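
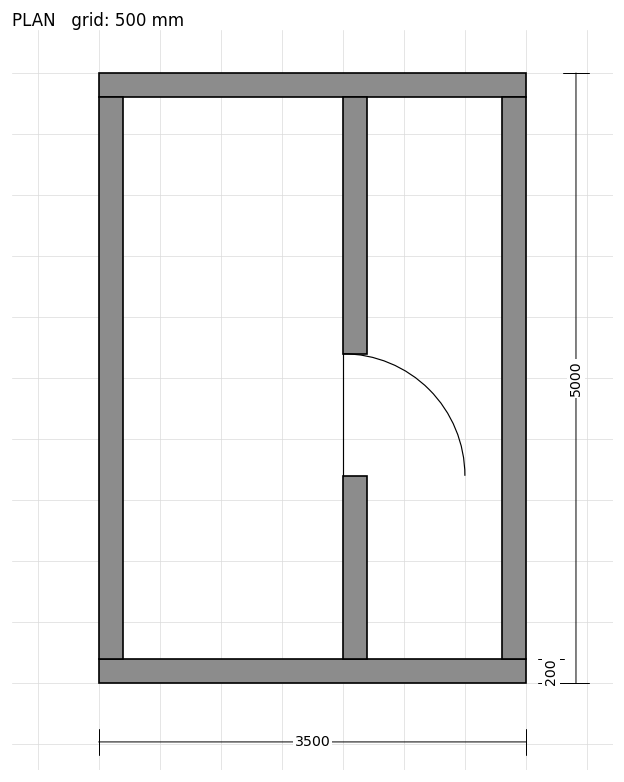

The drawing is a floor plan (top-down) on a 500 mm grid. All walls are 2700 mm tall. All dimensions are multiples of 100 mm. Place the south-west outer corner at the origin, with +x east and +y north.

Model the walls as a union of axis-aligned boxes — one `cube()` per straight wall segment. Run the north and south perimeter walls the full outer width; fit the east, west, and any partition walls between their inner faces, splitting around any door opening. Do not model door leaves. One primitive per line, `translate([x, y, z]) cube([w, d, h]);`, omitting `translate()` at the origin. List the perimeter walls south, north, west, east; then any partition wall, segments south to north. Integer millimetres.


cube([3500, 200, 2700]);
translate([0, 4800, 0]) cube([3500, 200, 2700]);
translate([0, 200, 0]) cube([200, 4600, 2700]);
translate([3300, 200, 0]) cube([200, 4600, 2700]);
translate([2000, 200, 0]) cube([200, 1500, 2700]);
translate([2000, 2700, 0]) cube([200, 2100, 2700]);


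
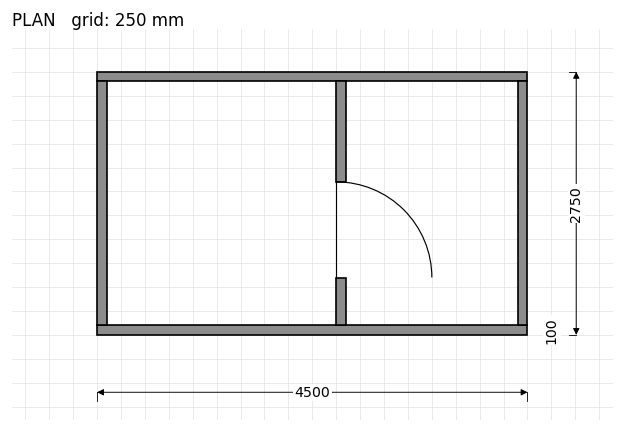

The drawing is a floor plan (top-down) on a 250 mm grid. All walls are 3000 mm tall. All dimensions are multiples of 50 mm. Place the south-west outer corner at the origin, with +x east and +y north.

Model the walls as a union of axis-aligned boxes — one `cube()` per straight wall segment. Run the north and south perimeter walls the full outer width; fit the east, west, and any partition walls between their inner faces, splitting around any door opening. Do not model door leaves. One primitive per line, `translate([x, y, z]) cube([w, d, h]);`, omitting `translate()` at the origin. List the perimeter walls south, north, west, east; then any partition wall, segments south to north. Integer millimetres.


cube([4500, 100, 3000]);
translate([0, 2650, 0]) cube([4500, 100, 3000]);
translate([0, 100, 0]) cube([100, 2550, 3000]);
translate([4400, 100, 0]) cube([100, 2550, 3000]);
translate([2500, 100, 0]) cube([100, 500, 3000]);
translate([2500, 1600, 0]) cube([100, 1050, 3000]);


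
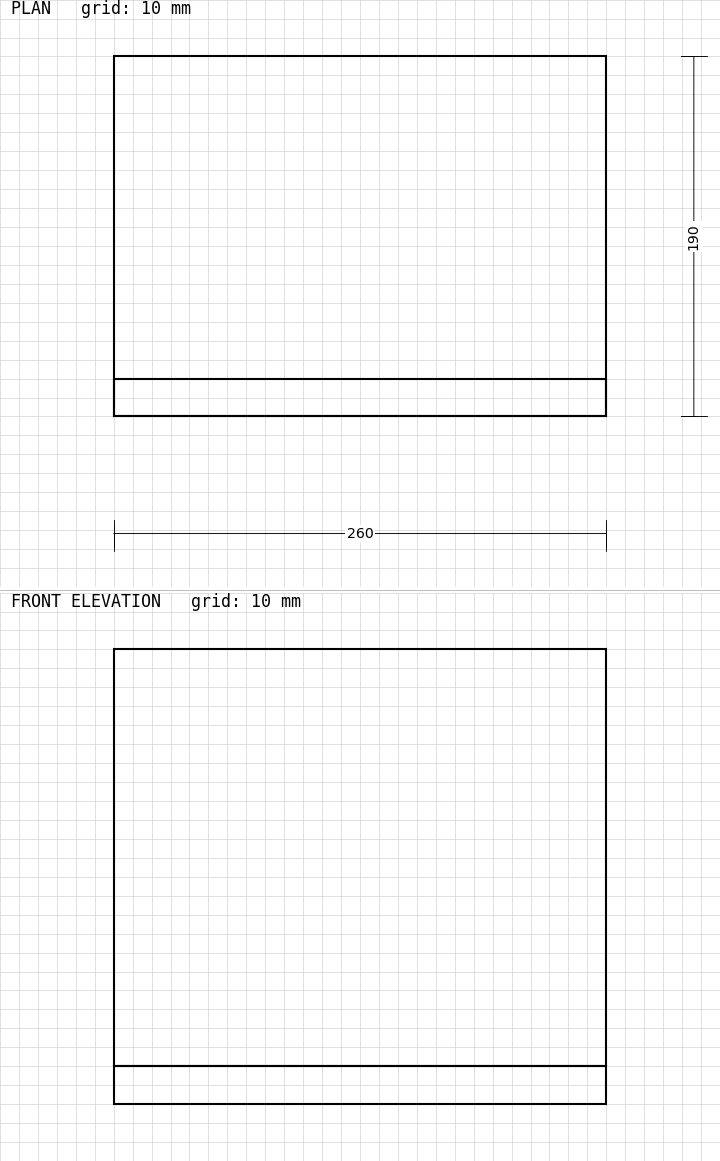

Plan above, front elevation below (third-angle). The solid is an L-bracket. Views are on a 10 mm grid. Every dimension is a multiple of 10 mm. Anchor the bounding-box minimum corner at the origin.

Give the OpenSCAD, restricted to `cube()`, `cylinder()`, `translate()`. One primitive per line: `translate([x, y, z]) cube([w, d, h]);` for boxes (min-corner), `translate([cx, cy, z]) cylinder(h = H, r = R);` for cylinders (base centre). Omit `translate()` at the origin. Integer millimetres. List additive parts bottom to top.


cube([260, 190, 20]);
translate([0, 0, 20]) cube([260, 20, 220]);


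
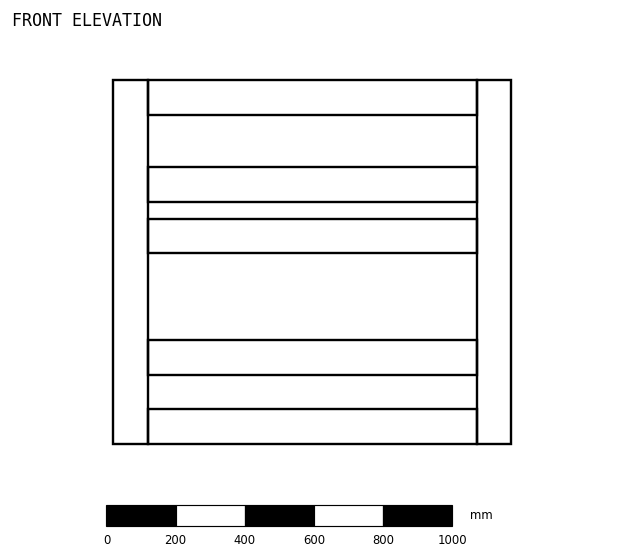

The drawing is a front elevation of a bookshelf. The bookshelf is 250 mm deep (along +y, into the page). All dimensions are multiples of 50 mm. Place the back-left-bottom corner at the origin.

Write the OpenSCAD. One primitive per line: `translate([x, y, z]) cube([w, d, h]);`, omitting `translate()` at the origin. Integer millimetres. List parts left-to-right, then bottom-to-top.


cube([100, 250, 1050]);
translate([100, 0, 0]) cube([950, 250, 100]);
translate([100, 0, 200]) cube([950, 250, 100]);
translate([100, 0, 550]) cube([950, 250, 100]);
translate([100, 0, 700]) cube([950, 250, 100]);
translate([100, 0, 950]) cube([950, 250, 100]);
translate([1050, 0, 0]) cube([100, 250, 1050]);


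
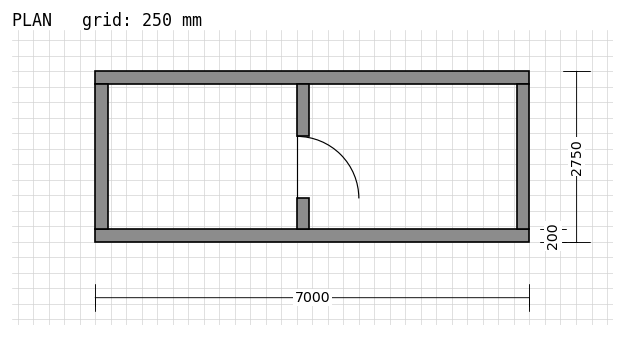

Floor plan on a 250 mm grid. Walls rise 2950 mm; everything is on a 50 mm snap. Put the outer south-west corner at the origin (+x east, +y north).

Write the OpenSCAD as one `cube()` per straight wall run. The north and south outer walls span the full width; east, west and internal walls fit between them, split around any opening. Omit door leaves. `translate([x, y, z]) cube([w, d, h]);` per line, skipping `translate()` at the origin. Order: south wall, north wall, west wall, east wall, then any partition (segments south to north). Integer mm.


cube([7000, 200, 2950]);
translate([0, 2550, 0]) cube([7000, 200, 2950]);
translate([0, 200, 0]) cube([200, 2350, 2950]);
translate([6800, 200, 0]) cube([200, 2350, 2950]);
translate([3250, 200, 0]) cube([200, 500, 2950]);
translate([3250, 1700, 0]) cube([200, 850, 2950]);


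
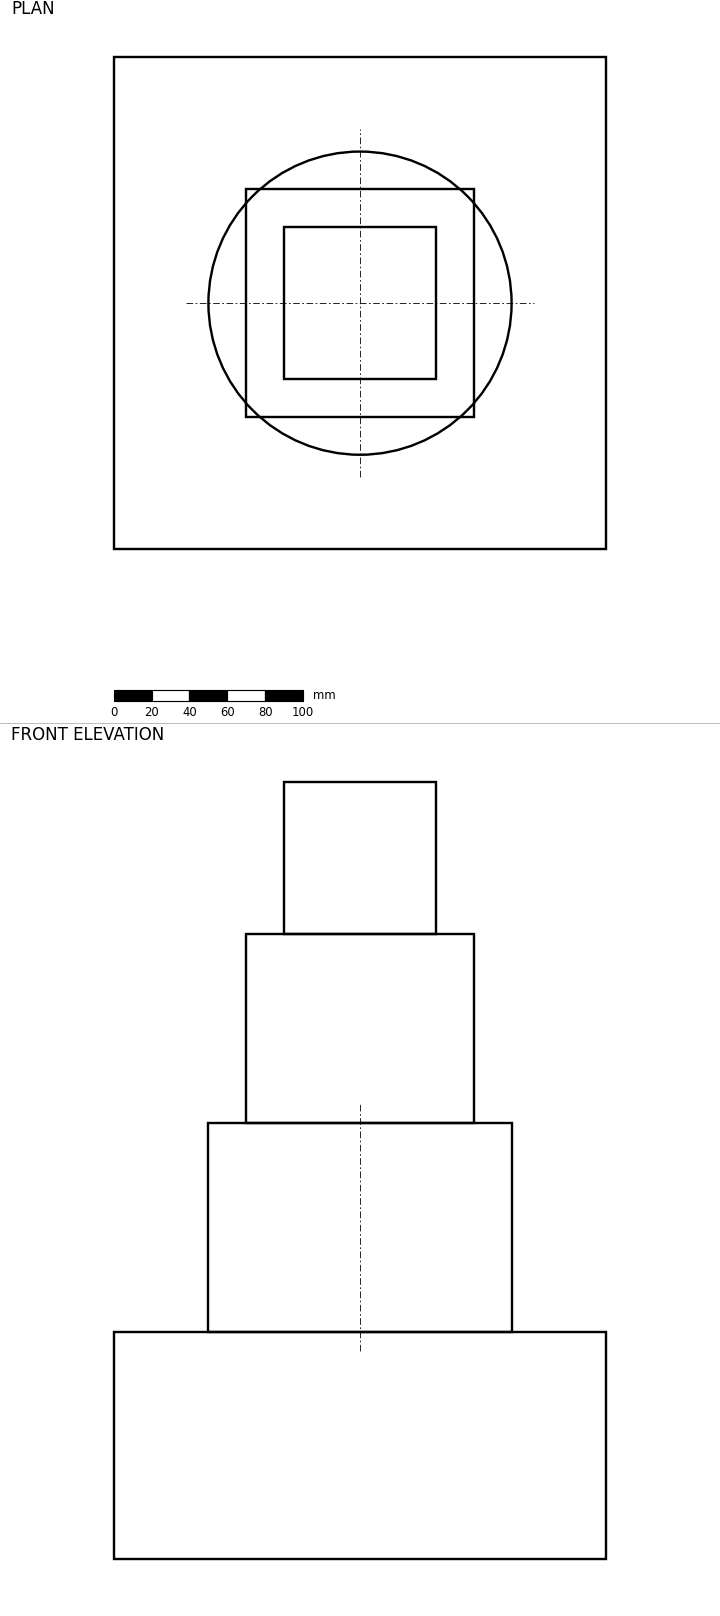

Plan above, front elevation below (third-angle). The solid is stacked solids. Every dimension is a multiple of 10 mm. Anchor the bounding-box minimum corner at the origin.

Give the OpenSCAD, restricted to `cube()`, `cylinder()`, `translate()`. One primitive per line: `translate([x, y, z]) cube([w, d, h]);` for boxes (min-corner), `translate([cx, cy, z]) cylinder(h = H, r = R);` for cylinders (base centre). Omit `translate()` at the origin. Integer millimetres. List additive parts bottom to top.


cube([260, 260, 120]);
translate([130, 130, 120]) cylinder(h = 110, r = 80);
translate([70, 70, 230]) cube([120, 120, 100]);
translate([90, 90, 330]) cube([80, 80, 80]);


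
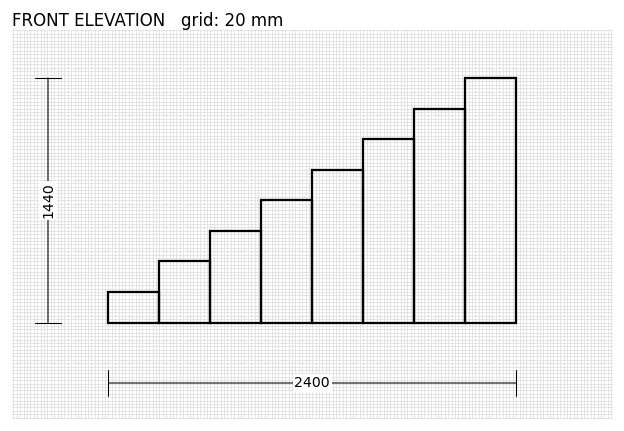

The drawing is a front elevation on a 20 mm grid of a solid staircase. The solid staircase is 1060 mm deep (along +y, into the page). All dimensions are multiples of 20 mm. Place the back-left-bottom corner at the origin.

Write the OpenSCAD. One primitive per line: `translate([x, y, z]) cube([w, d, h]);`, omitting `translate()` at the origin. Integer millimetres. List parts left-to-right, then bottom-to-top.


cube([300, 1060, 180]);
translate([300, 0, 0]) cube([300, 1060, 360]);
translate([600, 0, 0]) cube([300, 1060, 540]);
translate([900, 0, 0]) cube([300, 1060, 720]);
translate([1200, 0, 0]) cube([300, 1060, 900]);
translate([1500, 0, 0]) cube([300, 1060, 1080]);
translate([1800, 0, 0]) cube([300, 1060, 1260]);
translate([2100, 0, 0]) cube([300, 1060, 1440]);


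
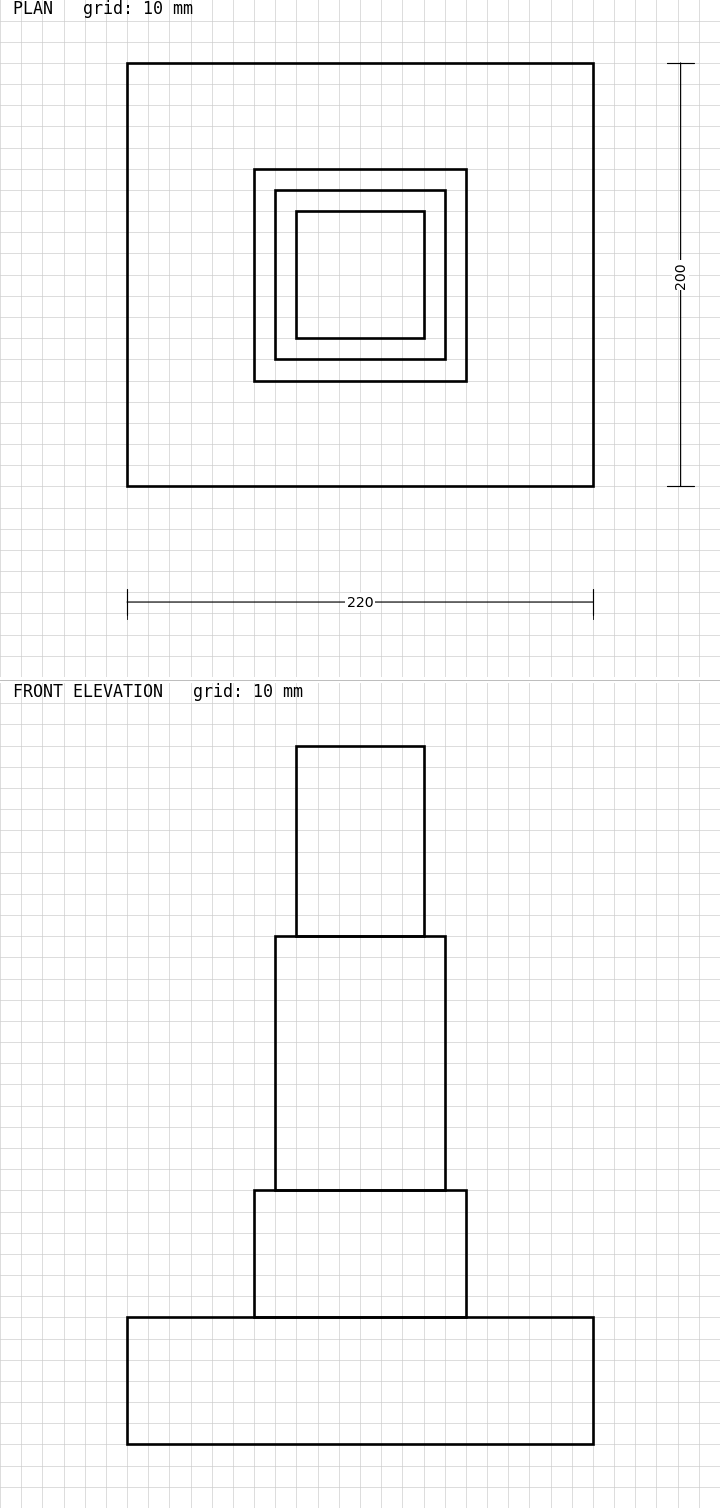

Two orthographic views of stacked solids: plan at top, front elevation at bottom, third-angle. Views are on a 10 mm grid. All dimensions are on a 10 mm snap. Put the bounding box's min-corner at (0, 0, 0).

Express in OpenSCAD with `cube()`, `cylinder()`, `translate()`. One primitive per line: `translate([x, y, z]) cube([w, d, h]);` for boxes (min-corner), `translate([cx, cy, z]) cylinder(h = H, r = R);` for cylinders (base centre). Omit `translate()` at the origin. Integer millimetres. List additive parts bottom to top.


cube([220, 200, 60]);
translate([60, 50, 60]) cube([100, 100, 60]);
translate([70, 60, 120]) cube([80, 80, 120]);
translate([80, 70, 240]) cube([60, 60, 90]);


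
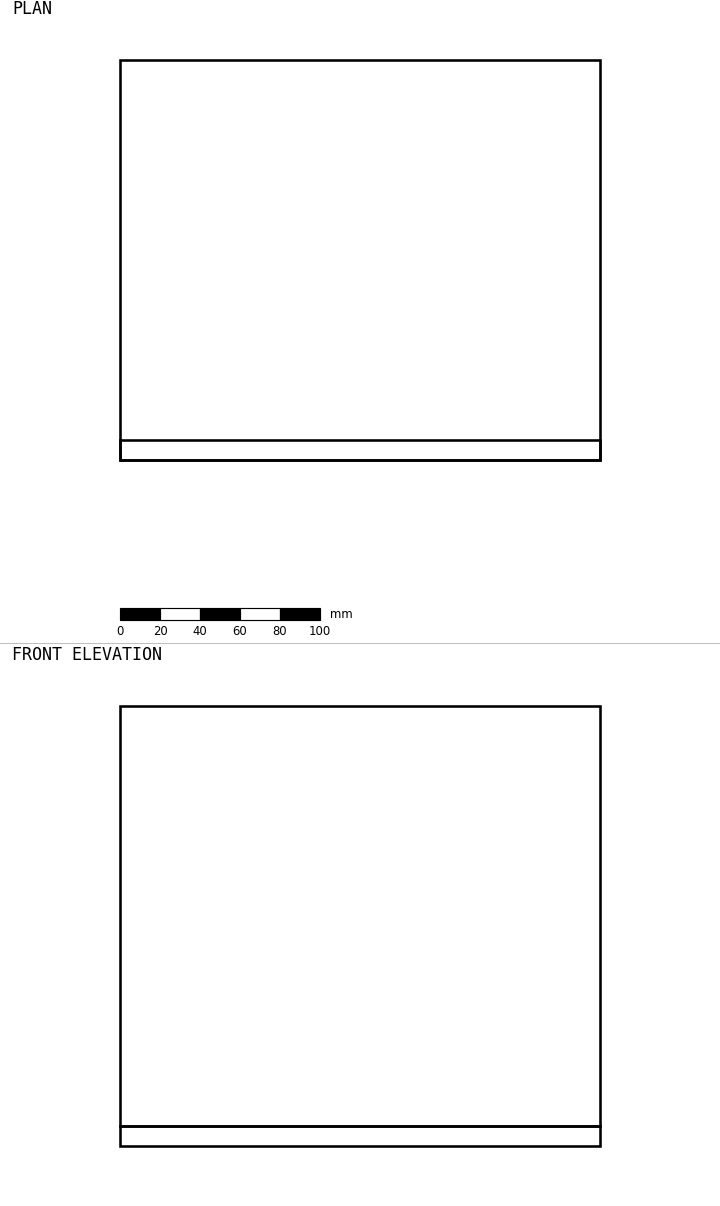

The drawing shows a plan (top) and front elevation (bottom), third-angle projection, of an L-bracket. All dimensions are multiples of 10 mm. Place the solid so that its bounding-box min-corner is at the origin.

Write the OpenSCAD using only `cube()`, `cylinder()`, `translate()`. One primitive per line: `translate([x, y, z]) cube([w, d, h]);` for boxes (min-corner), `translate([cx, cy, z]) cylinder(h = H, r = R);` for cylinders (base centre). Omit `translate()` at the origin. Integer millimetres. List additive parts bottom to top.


cube([240, 200, 10]);
translate([0, 0, 10]) cube([240, 10, 210]);


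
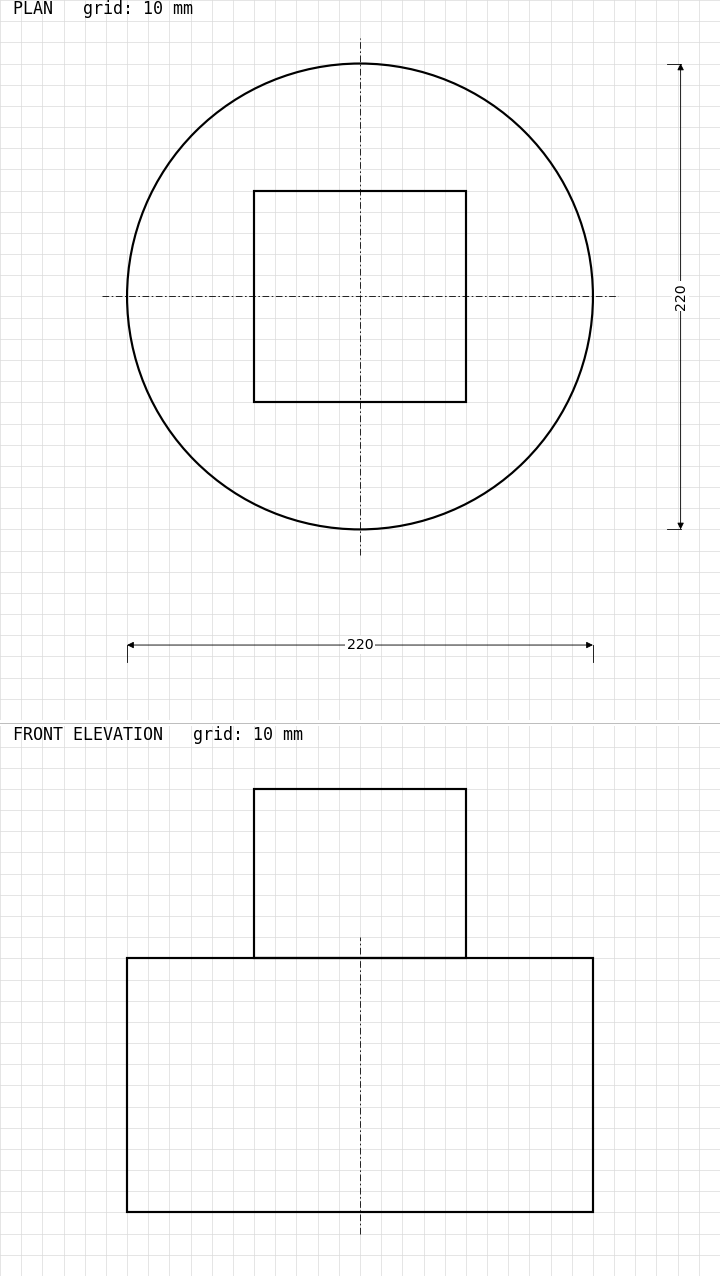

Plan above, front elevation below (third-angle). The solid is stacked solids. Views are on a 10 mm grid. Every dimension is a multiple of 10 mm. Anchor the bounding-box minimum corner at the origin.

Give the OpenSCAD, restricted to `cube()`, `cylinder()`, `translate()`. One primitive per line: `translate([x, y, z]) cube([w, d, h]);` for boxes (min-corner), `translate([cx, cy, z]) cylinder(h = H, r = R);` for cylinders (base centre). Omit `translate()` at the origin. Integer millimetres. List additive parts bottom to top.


translate([110, 110, 0]) cylinder(h = 120, r = 110);
translate([60, 60, 120]) cube([100, 100, 80]);


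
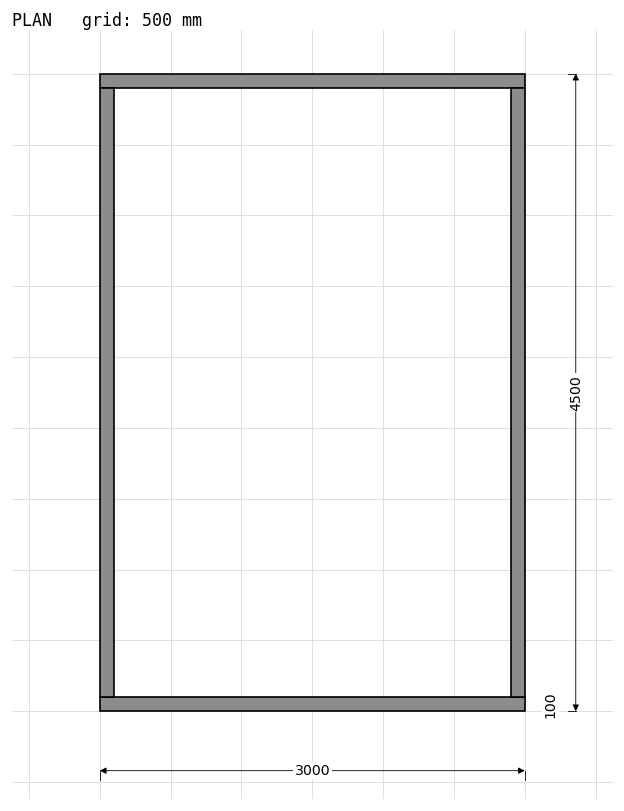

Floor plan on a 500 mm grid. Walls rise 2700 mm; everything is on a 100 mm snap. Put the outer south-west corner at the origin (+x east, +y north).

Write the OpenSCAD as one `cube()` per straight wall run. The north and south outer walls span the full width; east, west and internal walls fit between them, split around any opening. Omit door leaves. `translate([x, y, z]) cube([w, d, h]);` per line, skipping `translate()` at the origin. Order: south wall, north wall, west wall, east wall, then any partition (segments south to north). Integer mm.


cube([3000, 100, 2700]);
translate([0, 4400, 0]) cube([3000, 100, 2700]);
translate([0, 100, 0]) cube([100, 4300, 2700]);
translate([2900, 100, 0]) cube([100, 4300, 2700]);


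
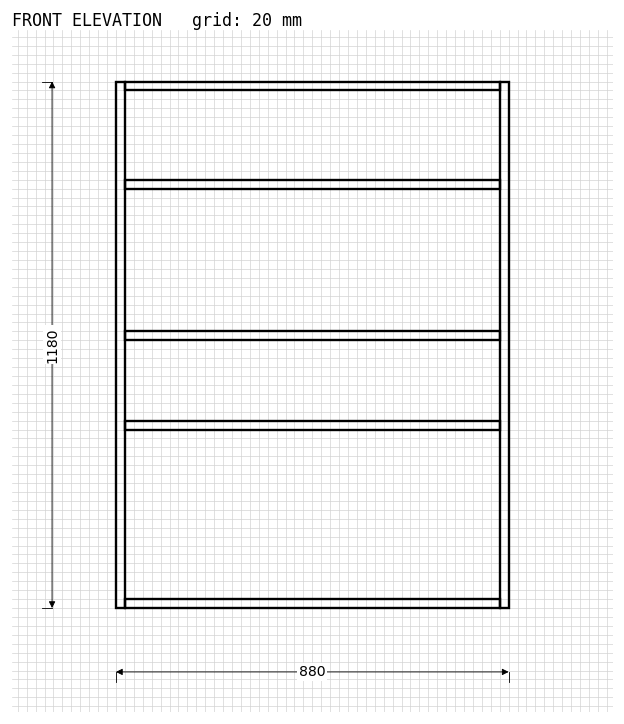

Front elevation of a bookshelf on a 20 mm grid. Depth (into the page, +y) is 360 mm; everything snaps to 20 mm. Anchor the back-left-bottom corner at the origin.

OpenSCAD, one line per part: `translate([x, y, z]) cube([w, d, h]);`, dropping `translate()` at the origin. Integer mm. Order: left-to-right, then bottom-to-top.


cube([20, 360, 1180]);
translate([20, 0, 0]) cube([840, 360, 20]);
translate([20, 0, 400]) cube([840, 360, 20]);
translate([20, 0, 600]) cube([840, 360, 20]);
translate([20, 0, 940]) cube([840, 360, 20]);
translate([20, 0, 1160]) cube([840, 360, 20]);
translate([860, 0, 0]) cube([20, 360, 1180]);


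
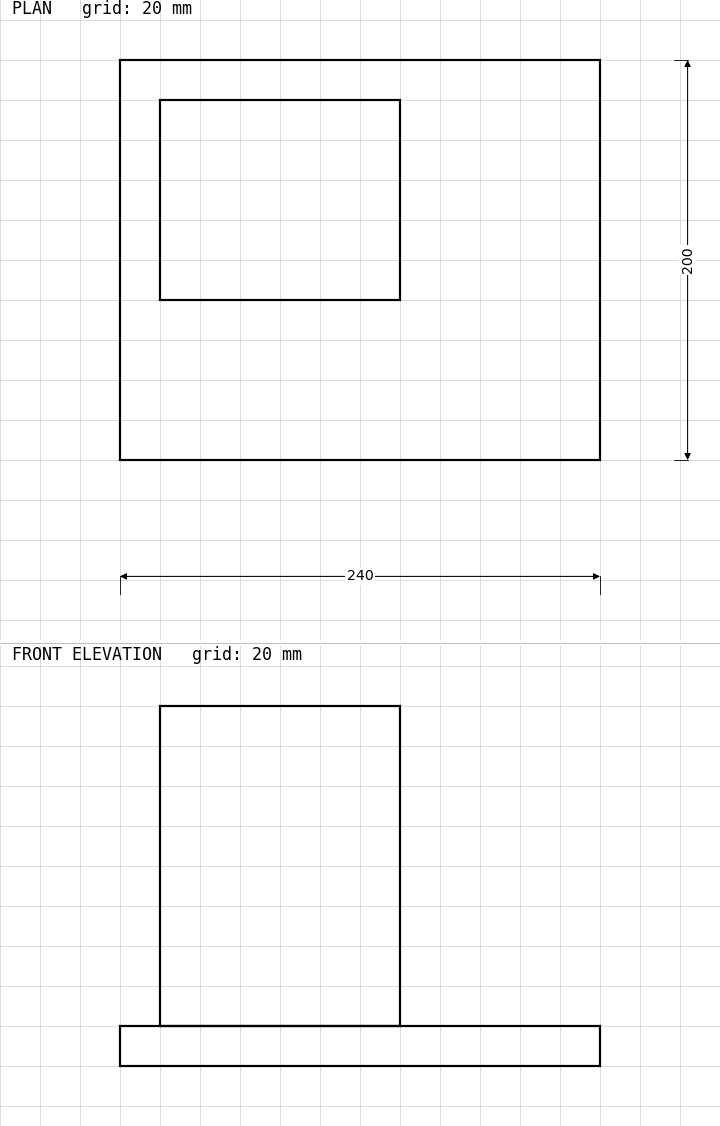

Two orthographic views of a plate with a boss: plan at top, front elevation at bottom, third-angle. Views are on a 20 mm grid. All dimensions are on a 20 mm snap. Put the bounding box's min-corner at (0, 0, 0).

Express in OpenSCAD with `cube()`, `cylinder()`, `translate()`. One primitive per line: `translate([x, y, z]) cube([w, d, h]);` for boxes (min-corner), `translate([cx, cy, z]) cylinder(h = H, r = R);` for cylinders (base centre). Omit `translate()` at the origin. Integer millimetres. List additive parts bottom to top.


cube([240, 200, 20]);
translate([20, 80, 20]) cube([120, 100, 160]);


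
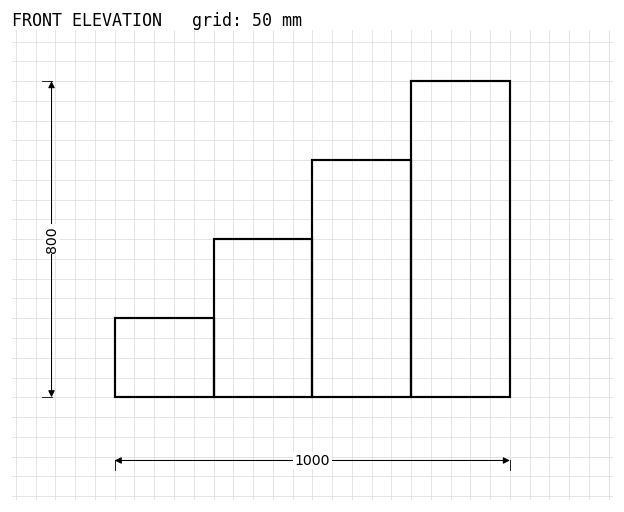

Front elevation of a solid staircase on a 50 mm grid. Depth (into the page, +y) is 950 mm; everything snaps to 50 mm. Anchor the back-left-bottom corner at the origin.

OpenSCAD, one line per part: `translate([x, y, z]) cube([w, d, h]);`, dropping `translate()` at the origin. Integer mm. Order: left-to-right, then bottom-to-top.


cube([250, 950, 200]);
translate([250, 0, 0]) cube([250, 950, 400]);
translate([500, 0, 0]) cube([250, 950, 600]);
translate([750, 0, 0]) cube([250, 950, 800]);


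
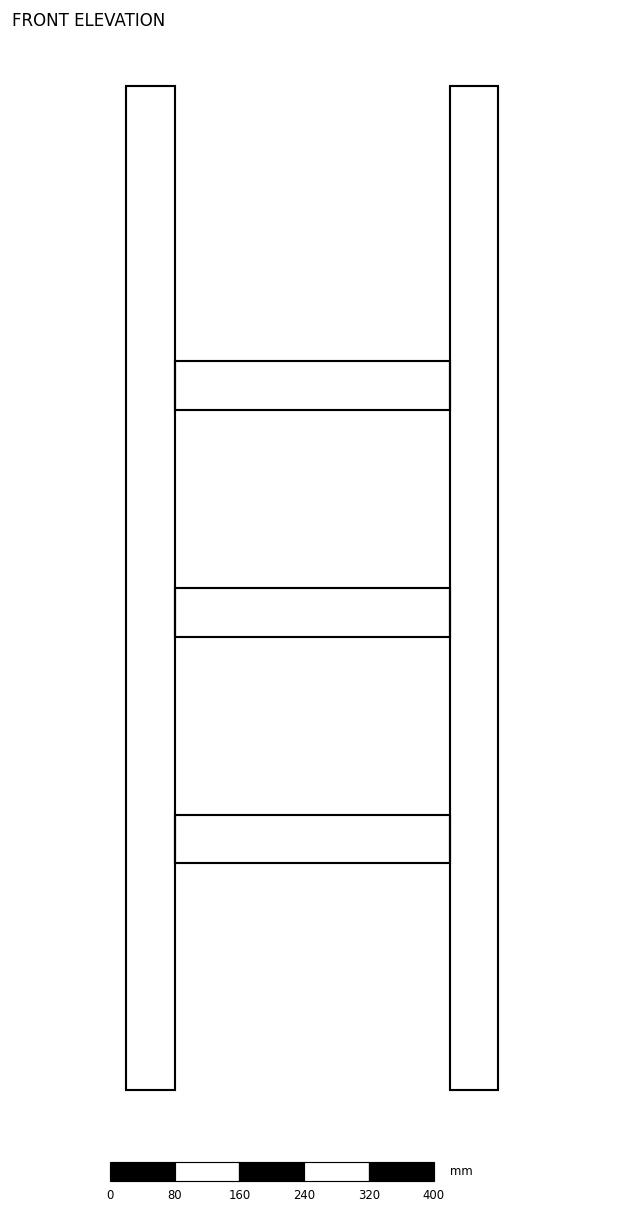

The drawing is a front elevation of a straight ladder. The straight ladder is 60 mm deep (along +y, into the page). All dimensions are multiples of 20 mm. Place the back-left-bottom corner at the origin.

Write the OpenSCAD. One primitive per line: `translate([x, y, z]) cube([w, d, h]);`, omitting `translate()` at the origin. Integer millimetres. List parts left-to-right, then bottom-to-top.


cube([60, 60, 1240]);
translate([60, 0, 280]) cube([340, 60, 60]);
translate([60, 0, 560]) cube([340, 60, 60]);
translate([60, 0, 840]) cube([340, 60, 60]);
translate([400, 0, 0]) cube([60, 60, 1240]);


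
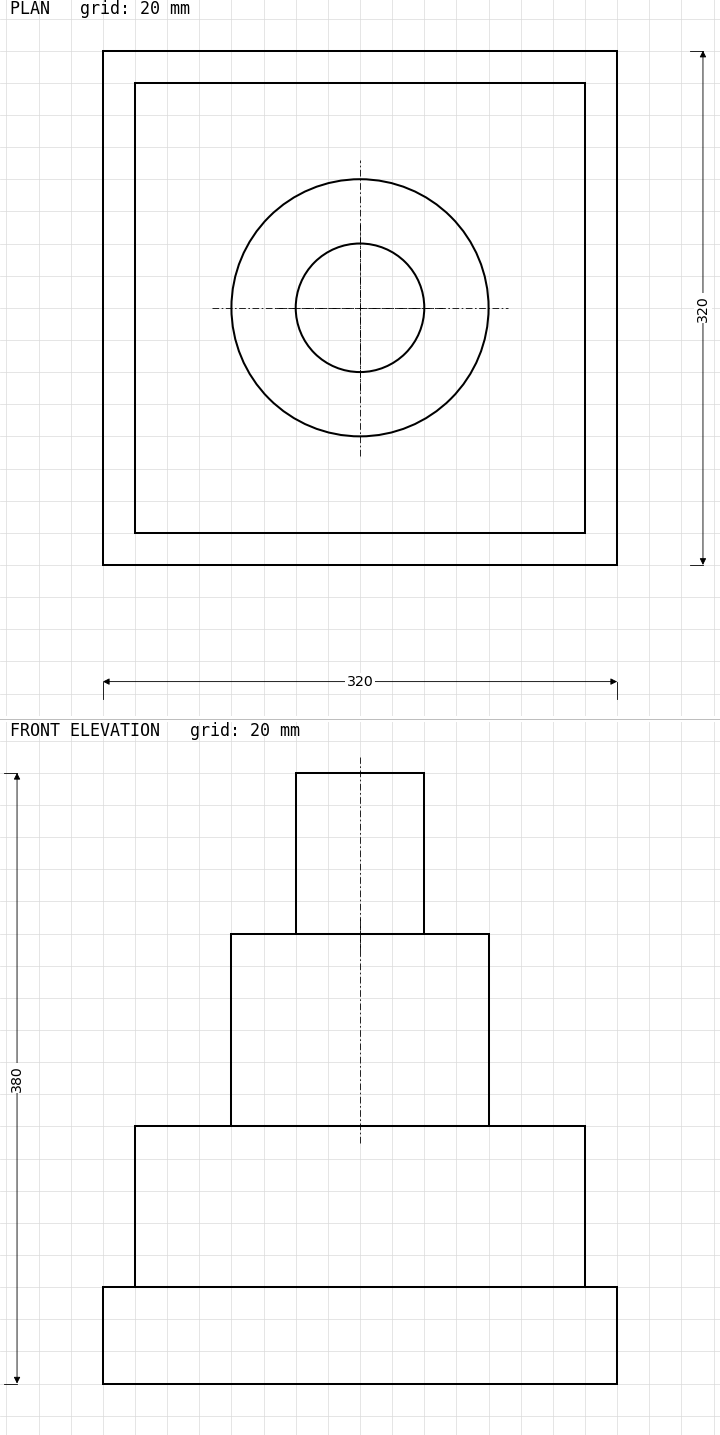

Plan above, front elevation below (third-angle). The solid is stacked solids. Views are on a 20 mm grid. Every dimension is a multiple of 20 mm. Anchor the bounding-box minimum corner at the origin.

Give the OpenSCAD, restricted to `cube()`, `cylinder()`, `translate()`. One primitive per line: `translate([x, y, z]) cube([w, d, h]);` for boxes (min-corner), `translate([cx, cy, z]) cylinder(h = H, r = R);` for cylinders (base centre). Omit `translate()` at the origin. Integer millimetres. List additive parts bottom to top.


cube([320, 320, 60]);
translate([20, 20, 60]) cube([280, 280, 100]);
translate([160, 160, 160]) cylinder(h = 120, r = 80);
translate([160, 160, 280]) cylinder(h = 100, r = 40);


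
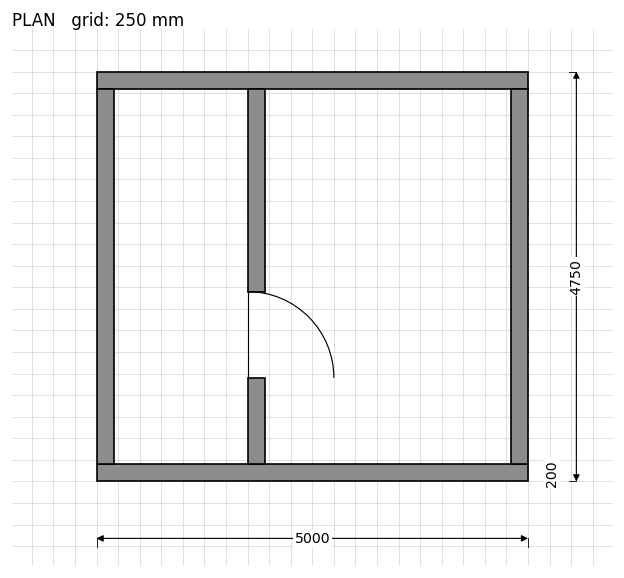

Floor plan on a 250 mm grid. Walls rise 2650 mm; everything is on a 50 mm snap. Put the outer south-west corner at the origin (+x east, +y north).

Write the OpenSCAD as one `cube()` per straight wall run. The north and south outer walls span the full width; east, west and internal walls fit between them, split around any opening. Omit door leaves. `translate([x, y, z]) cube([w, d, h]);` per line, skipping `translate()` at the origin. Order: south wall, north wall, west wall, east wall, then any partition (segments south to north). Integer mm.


cube([5000, 200, 2650]);
translate([0, 4550, 0]) cube([5000, 200, 2650]);
translate([0, 200, 0]) cube([200, 4350, 2650]);
translate([4800, 200, 0]) cube([200, 4350, 2650]);
translate([1750, 200, 0]) cube([200, 1000, 2650]);
translate([1750, 2200, 0]) cube([200, 2350, 2650]);


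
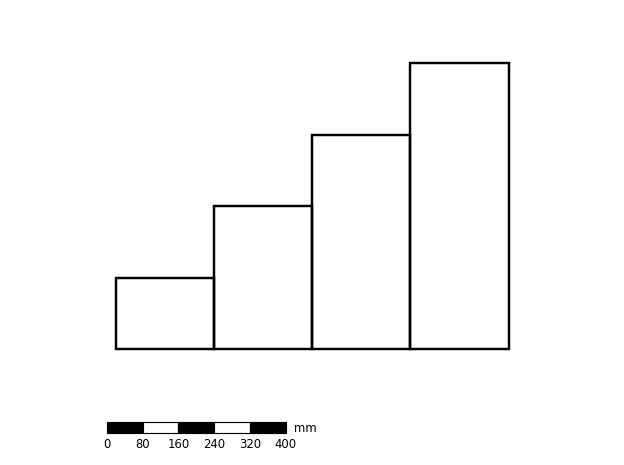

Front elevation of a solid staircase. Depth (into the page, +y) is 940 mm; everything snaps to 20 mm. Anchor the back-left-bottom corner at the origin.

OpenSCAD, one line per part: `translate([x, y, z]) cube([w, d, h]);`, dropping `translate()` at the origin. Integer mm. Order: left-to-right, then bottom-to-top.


cube([220, 940, 160]);
translate([220, 0, 0]) cube([220, 940, 320]);
translate([440, 0, 0]) cube([220, 940, 480]);
translate([660, 0, 0]) cube([220, 940, 640]);


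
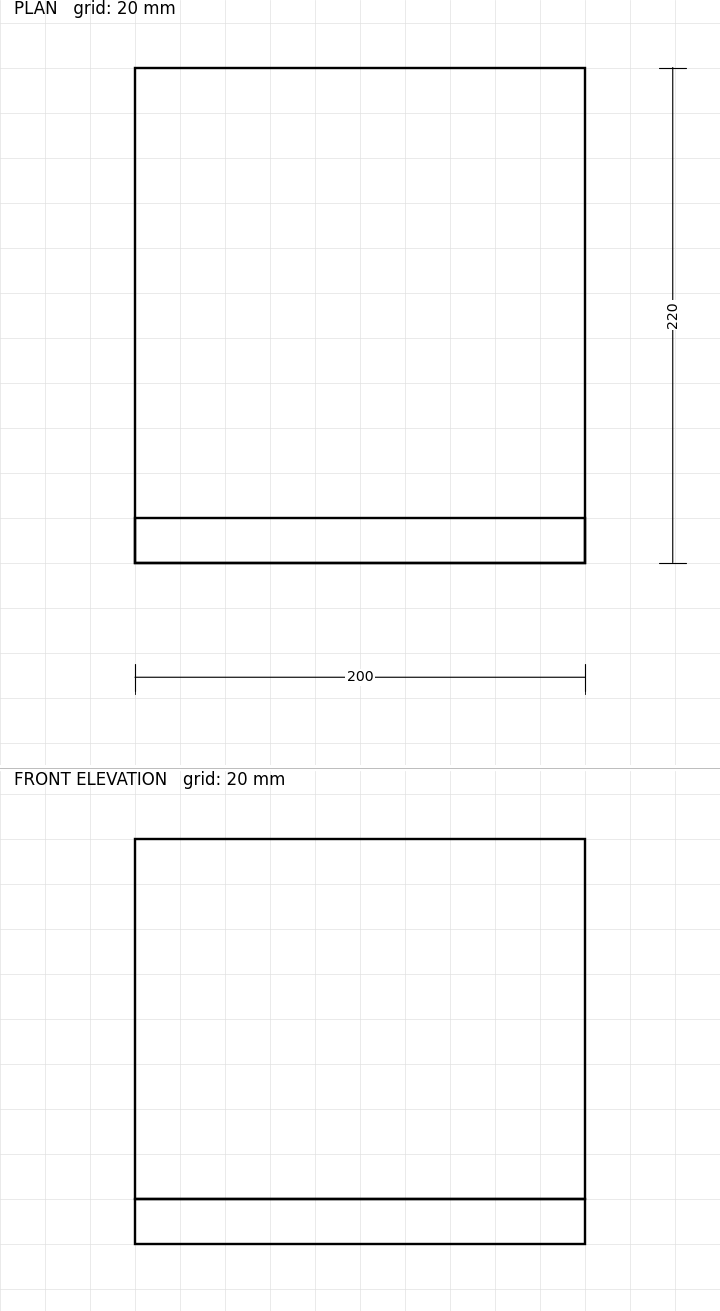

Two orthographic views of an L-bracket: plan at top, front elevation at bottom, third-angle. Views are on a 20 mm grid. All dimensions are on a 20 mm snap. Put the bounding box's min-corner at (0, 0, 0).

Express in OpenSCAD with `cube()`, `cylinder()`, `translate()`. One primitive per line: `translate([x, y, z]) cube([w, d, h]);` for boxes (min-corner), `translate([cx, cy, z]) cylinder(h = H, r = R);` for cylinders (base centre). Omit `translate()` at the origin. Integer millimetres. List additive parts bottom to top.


cube([200, 220, 20]);
translate([0, 0, 20]) cube([200, 20, 160]);


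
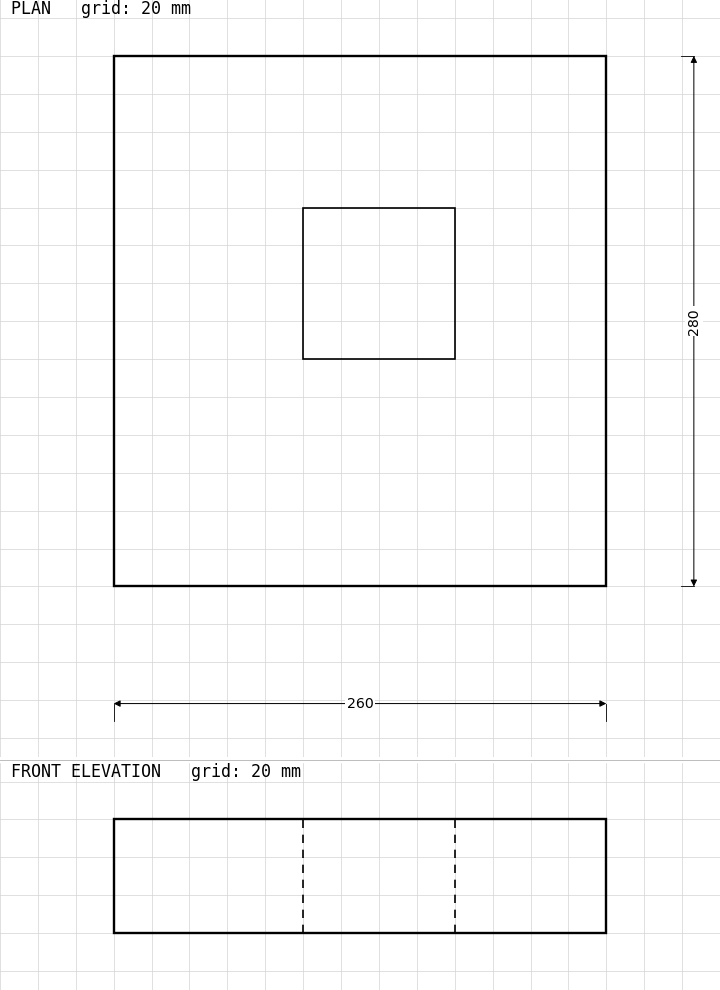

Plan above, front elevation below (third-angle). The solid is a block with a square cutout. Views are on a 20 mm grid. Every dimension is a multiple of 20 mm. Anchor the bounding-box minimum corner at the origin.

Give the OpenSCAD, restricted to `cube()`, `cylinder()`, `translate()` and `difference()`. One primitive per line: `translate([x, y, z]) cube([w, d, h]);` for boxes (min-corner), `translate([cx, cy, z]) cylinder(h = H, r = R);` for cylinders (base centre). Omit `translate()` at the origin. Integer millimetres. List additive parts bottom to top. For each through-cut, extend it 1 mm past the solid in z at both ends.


difference() {
  cube([260, 280, 60]);
  translate([100, 120, -1]) cube([80, 80, 62]);
}


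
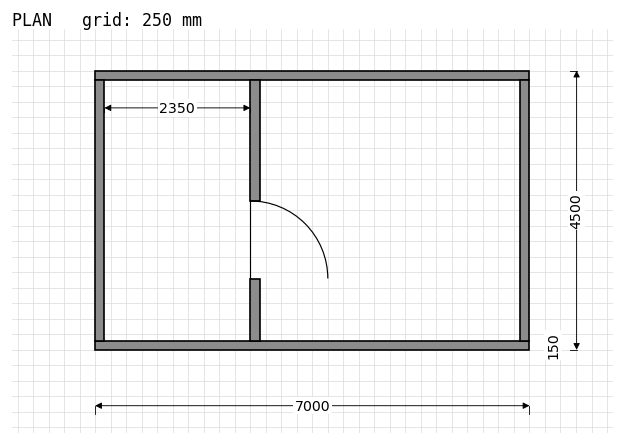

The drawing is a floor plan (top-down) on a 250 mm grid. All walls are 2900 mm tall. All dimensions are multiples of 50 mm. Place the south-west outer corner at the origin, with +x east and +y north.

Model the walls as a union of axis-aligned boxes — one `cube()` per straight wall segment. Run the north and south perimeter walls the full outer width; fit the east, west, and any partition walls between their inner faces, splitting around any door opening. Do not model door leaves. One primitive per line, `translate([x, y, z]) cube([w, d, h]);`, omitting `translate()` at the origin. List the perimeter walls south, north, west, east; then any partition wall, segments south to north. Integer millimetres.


cube([7000, 150, 2900]);
translate([0, 4350, 0]) cube([7000, 150, 2900]);
translate([0, 150, 0]) cube([150, 4200, 2900]);
translate([6850, 150, 0]) cube([150, 4200, 2900]);
translate([2500, 150, 0]) cube([150, 1000, 2900]);
translate([2500, 2400, 0]) cube([150, 1950, 2900]);


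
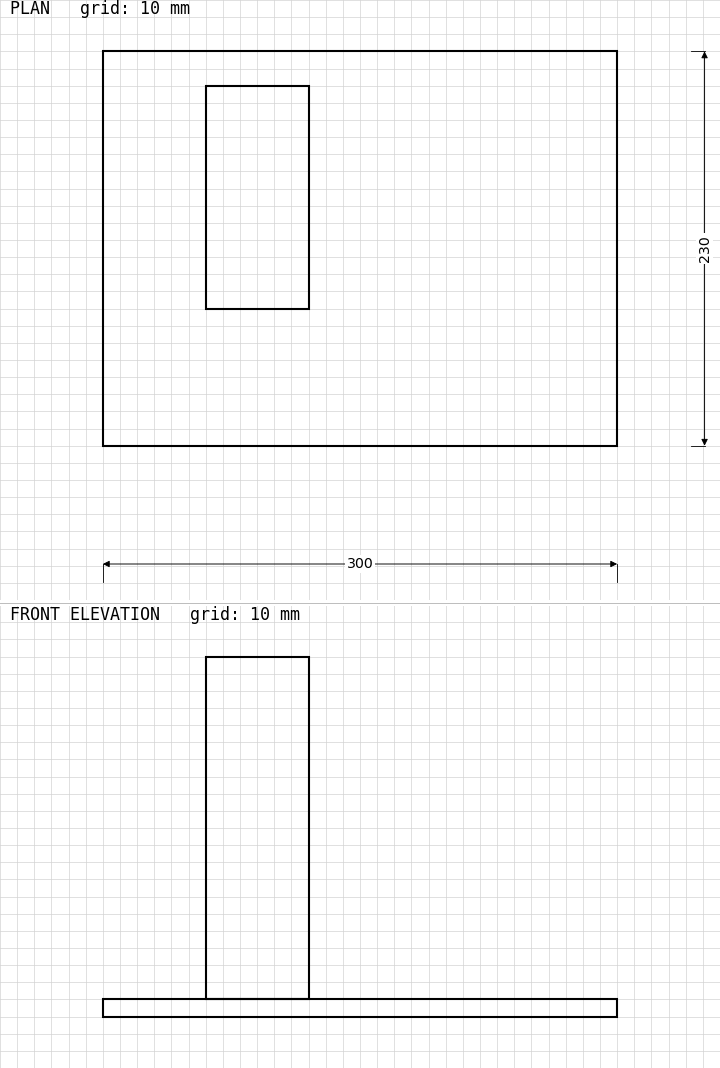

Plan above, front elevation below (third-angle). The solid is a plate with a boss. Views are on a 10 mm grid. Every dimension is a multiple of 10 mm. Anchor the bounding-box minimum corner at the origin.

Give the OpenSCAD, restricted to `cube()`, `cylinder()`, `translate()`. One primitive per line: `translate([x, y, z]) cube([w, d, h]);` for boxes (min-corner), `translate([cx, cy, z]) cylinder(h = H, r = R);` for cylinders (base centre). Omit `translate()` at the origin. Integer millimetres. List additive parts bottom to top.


cube([300, 230, 10]);
translate([60, 80, 10]) cube([60, 130, 200]);


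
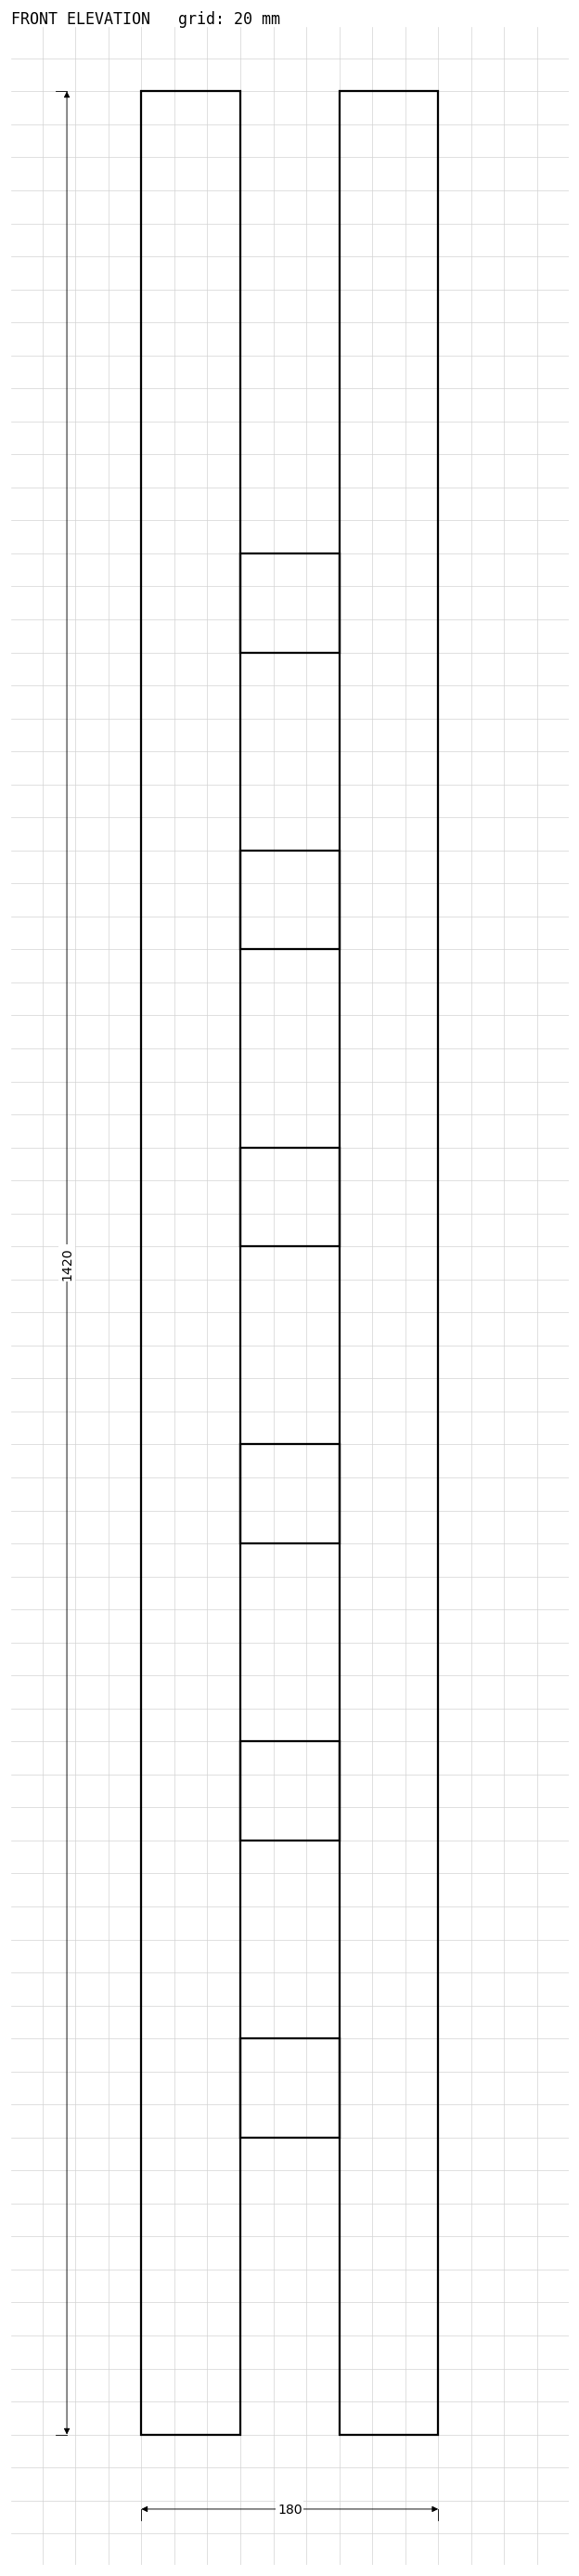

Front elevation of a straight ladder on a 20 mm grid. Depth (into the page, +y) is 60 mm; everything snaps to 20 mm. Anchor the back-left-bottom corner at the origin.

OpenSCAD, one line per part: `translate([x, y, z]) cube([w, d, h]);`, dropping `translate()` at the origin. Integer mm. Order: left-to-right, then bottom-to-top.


cube([60, 60, 1420]);
translate([60, 0, 180]) cube([60, 60, 60]);
translate([60, 0, 360]) cube([60, 60, 60]);
translate([60, 0, 540]) cube([60, 60, 60]);
translate([60, 0, 720]) cube([60, 60, 60]);
translate([60, 0, 900]) cube([60, 60, 60]);
translate([60, 0, 1080]) cube([60, 60, 60]);
translate([120, 0, 0]) cube([60, 60, 1420]);


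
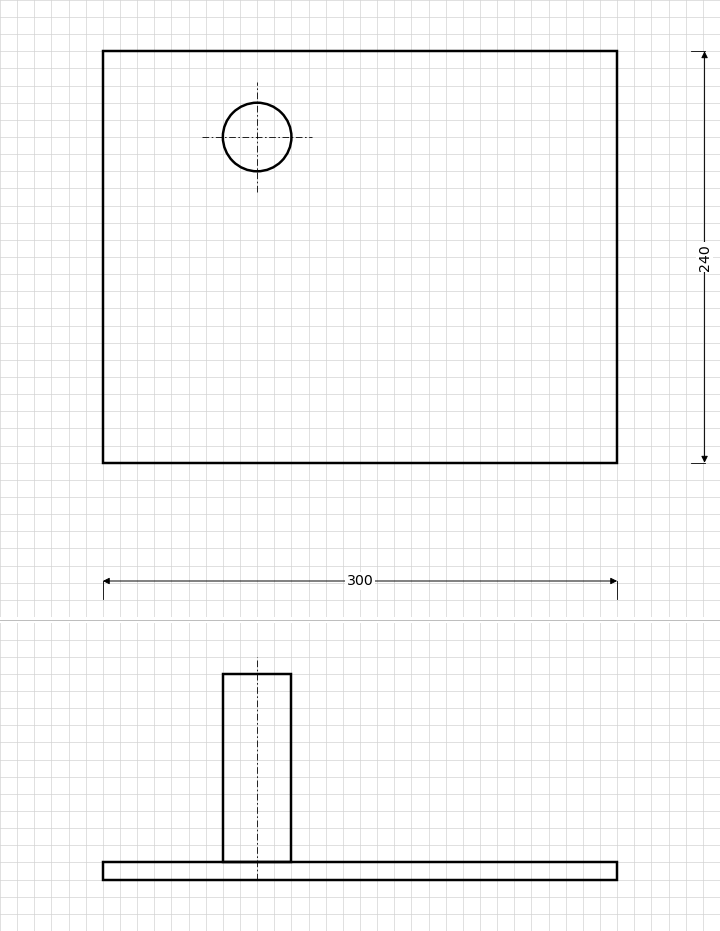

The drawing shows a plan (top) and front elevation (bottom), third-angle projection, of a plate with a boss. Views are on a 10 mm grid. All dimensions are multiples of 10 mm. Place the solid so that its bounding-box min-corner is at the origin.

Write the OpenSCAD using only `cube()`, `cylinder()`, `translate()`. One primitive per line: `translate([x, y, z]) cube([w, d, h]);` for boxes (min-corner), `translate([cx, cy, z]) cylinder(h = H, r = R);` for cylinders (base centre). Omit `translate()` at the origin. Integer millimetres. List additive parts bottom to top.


cube([300, 240, 10]);
translate([90, 190, 10]) cylinder(h = 110, r = 20);


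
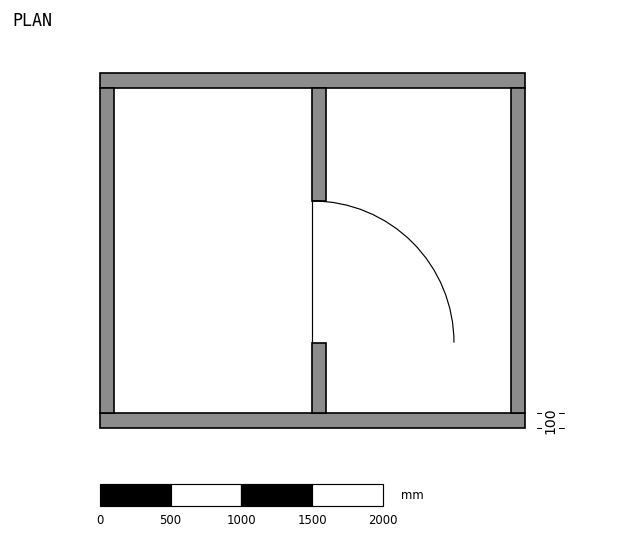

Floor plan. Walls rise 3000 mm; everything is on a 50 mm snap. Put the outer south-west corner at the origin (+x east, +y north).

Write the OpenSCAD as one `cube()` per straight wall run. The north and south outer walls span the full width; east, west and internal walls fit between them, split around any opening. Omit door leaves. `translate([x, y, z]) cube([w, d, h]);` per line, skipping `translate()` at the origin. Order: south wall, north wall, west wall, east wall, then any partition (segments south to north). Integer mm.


cube([3000, 100, 3000]);
translate([0, 2400, 0]) cube([3000, 100, 3000]);
translate([0, 100, 0]) cube([100, 2300, 3000]);
translate([2900, 100, 0]) cube([100, 2300, 3000]);
translate([1500, 100, 0]) cube([100, 500, 3000]);
translate([1500, 1600, 0]) cube([100, 800, 3000]);


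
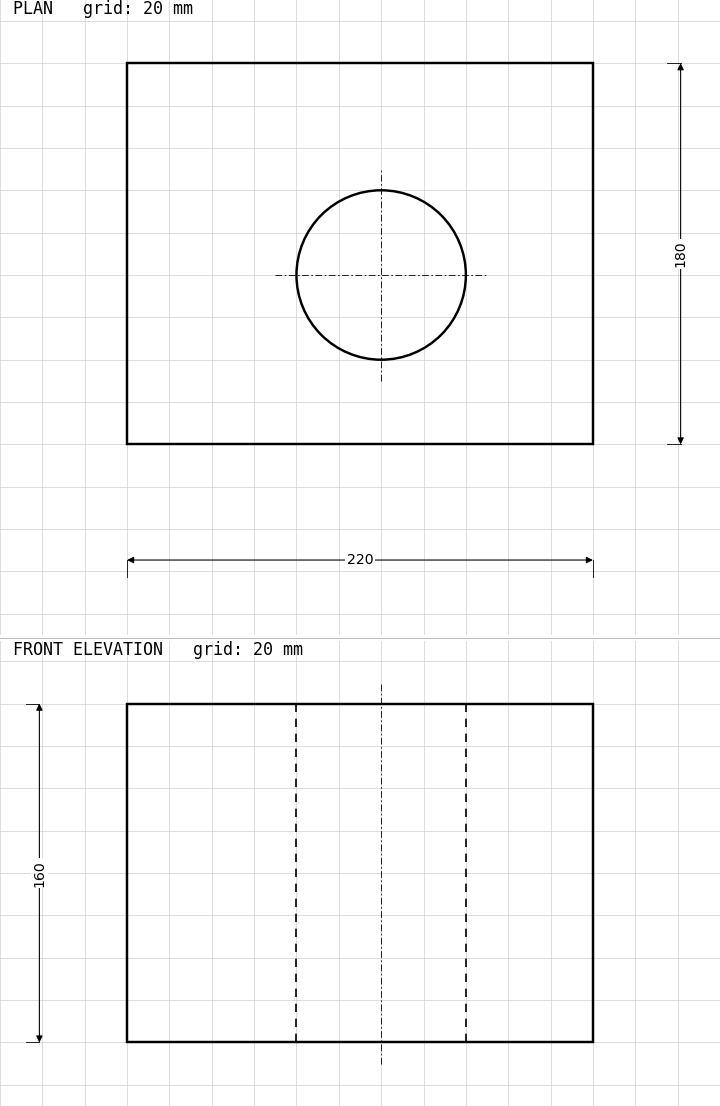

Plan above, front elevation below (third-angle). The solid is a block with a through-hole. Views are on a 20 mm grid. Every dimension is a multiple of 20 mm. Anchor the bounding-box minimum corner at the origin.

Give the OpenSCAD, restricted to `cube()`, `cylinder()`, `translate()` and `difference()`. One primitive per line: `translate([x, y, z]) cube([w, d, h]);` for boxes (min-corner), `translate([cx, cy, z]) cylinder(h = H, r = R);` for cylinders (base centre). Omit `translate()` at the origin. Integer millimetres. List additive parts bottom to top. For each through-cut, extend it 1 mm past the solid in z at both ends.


difference() {
  cube([220, 180, 160]);
  translate([120, 80, -1]) cylinder(h = 162, r = 40);
}


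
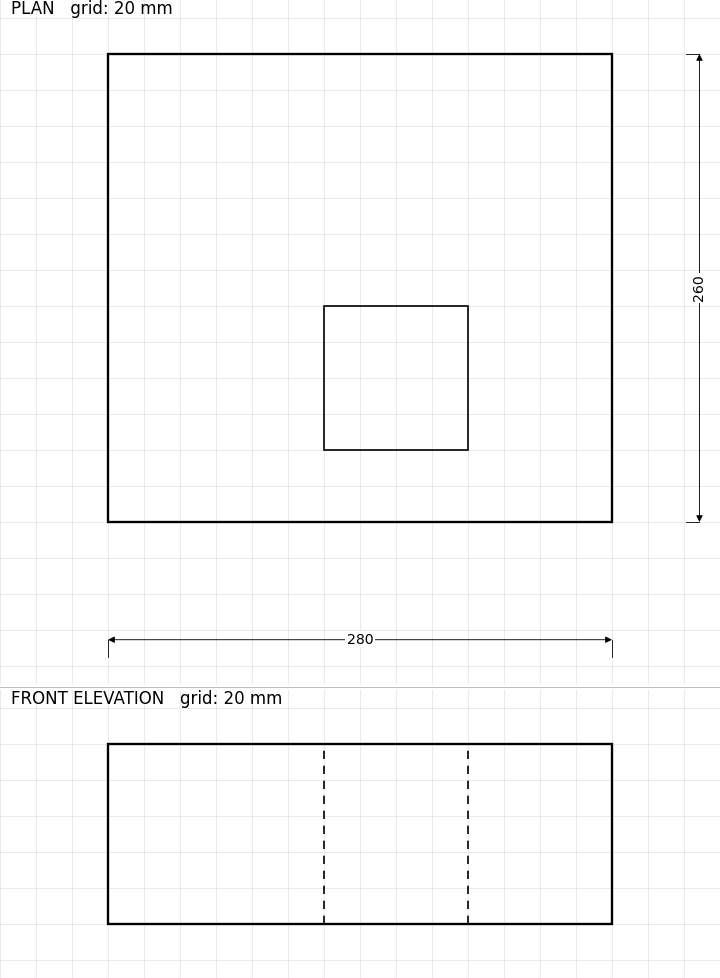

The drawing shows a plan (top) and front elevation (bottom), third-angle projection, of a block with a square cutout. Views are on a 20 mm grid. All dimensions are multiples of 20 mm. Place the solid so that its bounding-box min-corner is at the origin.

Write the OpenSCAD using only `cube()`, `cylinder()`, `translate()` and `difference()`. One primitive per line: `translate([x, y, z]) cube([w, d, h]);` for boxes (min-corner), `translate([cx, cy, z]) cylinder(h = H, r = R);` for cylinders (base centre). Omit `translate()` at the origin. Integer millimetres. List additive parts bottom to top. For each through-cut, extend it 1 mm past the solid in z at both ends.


difference() {
  cube([280, 260, 100]);
  translate([120, 40, -1]) cube([80, 80, 102]);
}


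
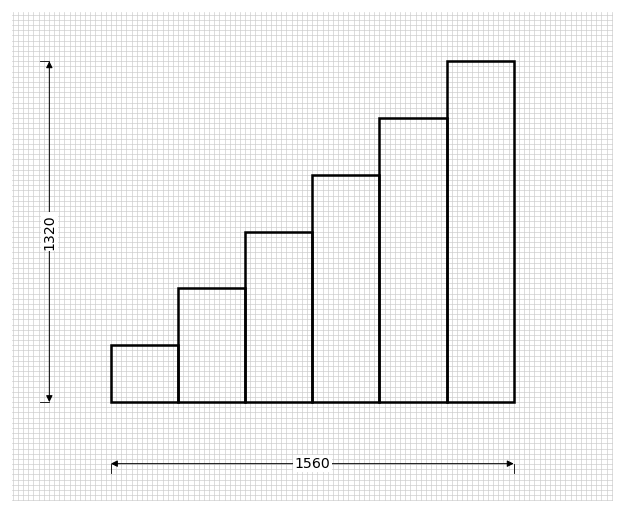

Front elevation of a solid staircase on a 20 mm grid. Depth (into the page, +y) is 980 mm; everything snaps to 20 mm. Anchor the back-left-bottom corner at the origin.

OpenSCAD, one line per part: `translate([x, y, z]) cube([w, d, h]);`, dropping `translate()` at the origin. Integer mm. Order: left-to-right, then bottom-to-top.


cube([260, 980, 220]);
translate([260, 0, 0]) cube([260, 980, 440]);
translate([520, 0, 0]) cube([260, 980, 660]);
translate([780, 0, 0]) cube([260, 980, 880]);
translate([1040, 0, 0]) cube([260, 980, 1100]);
translate([1300, 0, 0]) cube([260, 980, 1320]);


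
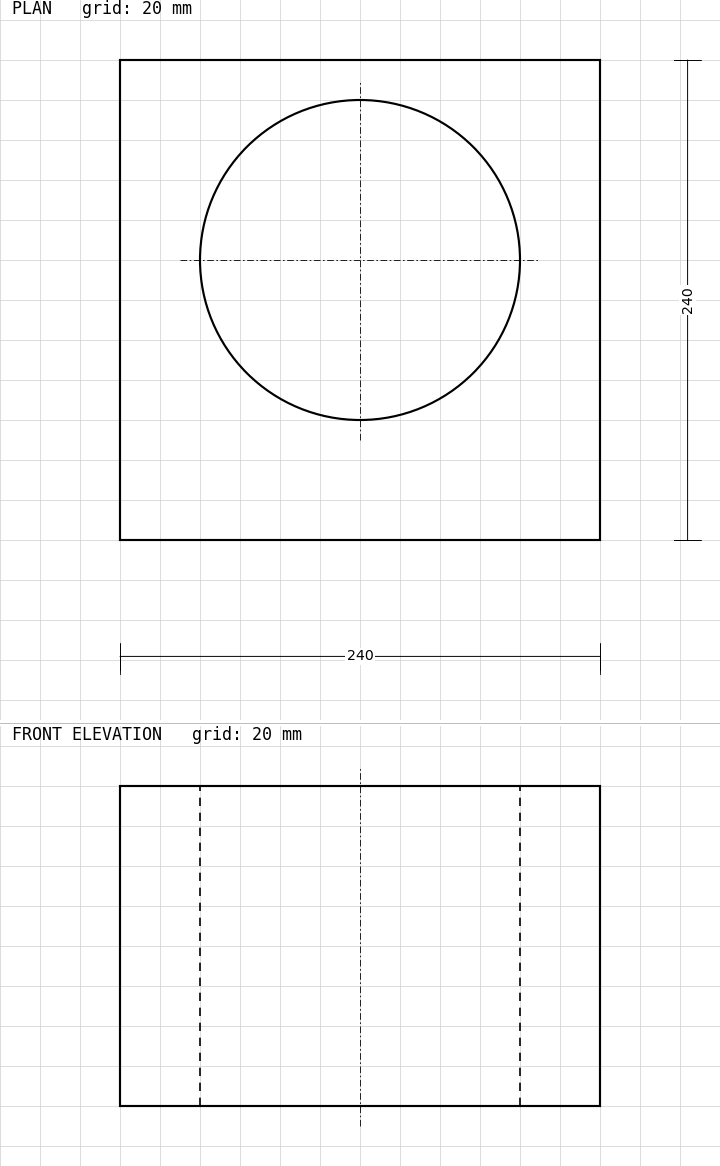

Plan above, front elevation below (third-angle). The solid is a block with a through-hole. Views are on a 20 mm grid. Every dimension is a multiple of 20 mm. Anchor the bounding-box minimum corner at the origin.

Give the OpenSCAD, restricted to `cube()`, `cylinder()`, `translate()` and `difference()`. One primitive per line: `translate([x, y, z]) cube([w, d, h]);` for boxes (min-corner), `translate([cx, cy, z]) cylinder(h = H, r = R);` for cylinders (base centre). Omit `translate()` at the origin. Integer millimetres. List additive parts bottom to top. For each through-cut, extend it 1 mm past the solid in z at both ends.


difference() {
  cube([240, 240, 160]);
  translate([120, 140, -1]) cylinder(h = 162, r = 80);
}


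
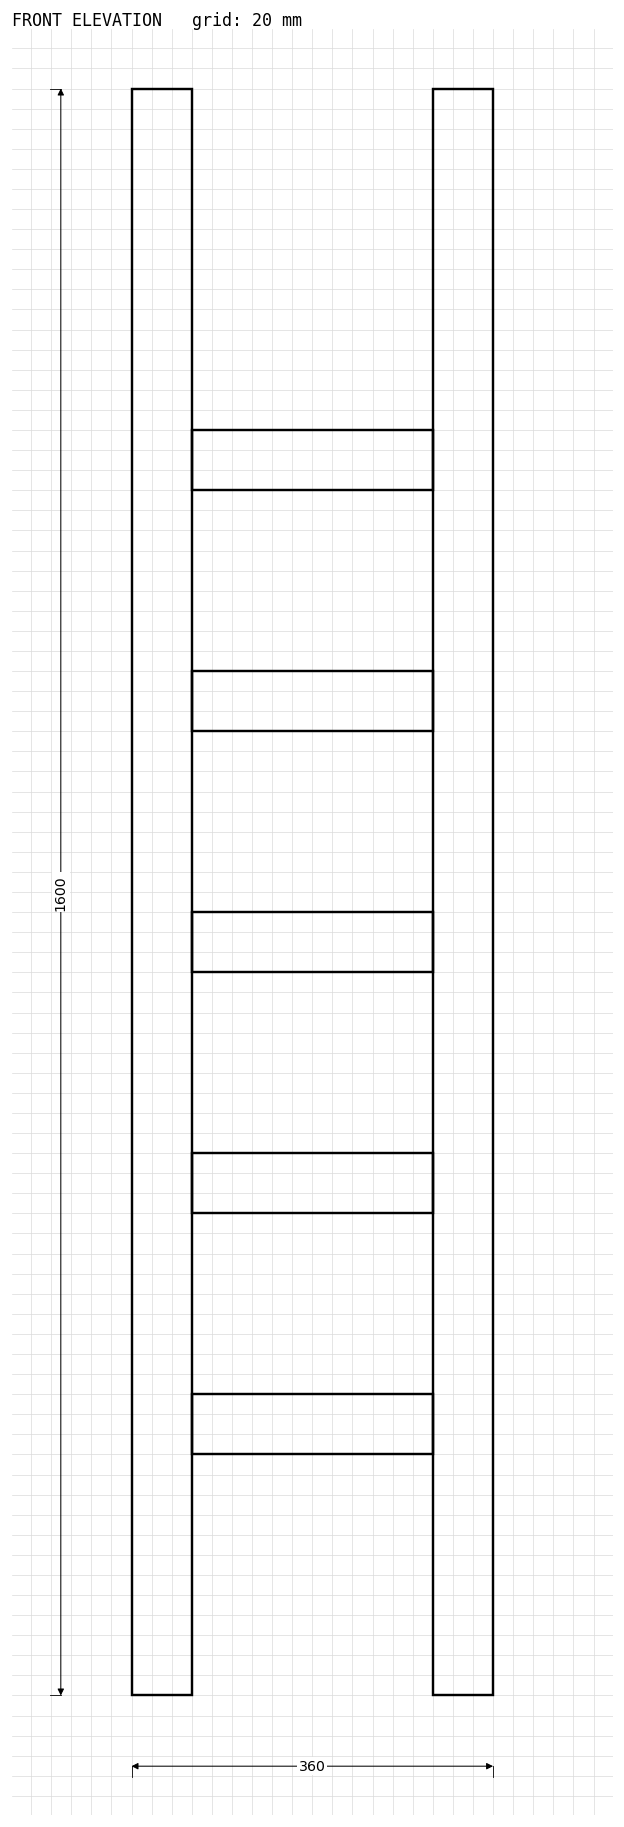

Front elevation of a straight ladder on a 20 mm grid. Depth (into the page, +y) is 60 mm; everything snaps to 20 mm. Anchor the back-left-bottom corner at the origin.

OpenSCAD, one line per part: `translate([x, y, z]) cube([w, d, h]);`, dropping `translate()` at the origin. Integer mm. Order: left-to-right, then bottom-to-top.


cube([60, 60, 1600]);
translate([60, 0, 240]) cube([240, 60, 60]);
translate([60, 0, 480]) cube([240, 60, 60]);
translate([60, 0, 720]) cube([240, 60, 60]);
translate([60, 0, 960]) cube([240, 60, 60]);
translate([60, 0, 1200]) cube([240, 60, 60]);
translate([300, 0, 0]) cube([60, 60, 1600]);


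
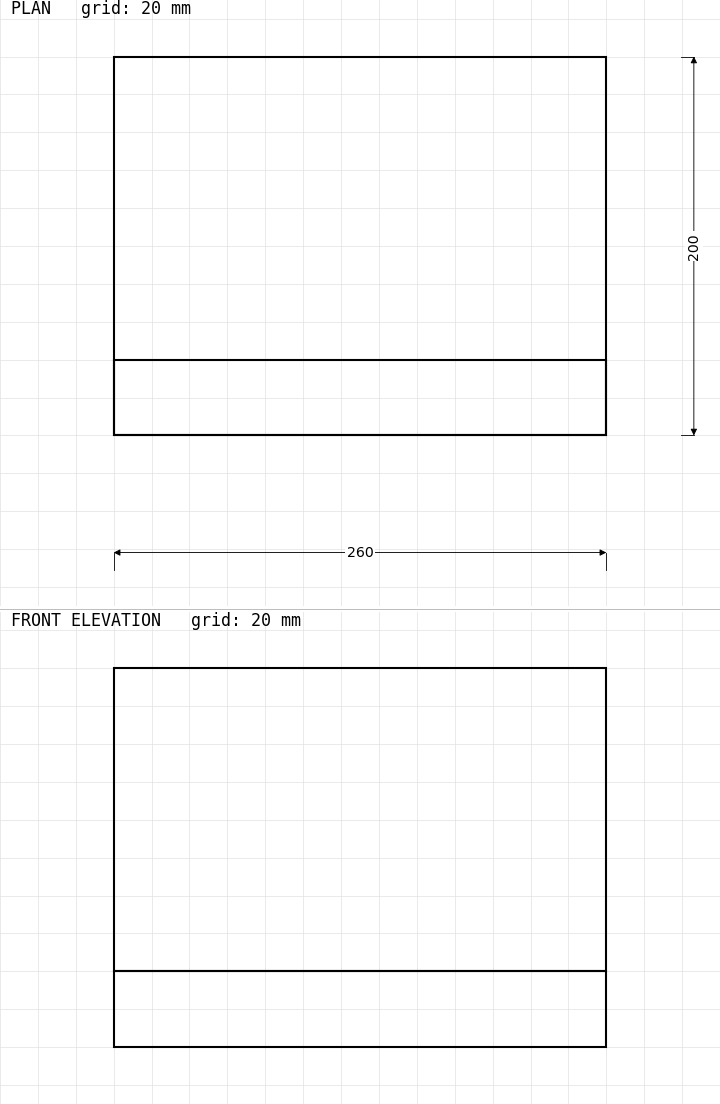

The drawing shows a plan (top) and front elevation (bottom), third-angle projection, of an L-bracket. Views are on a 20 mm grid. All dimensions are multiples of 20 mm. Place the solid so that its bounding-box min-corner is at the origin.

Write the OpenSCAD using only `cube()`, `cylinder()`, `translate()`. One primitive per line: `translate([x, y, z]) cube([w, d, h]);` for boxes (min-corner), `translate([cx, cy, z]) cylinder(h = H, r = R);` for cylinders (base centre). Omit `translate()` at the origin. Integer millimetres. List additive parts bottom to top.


cube([260, 200, 40]);
translate([0, 0, 40]) cube([260, 40, 160]);


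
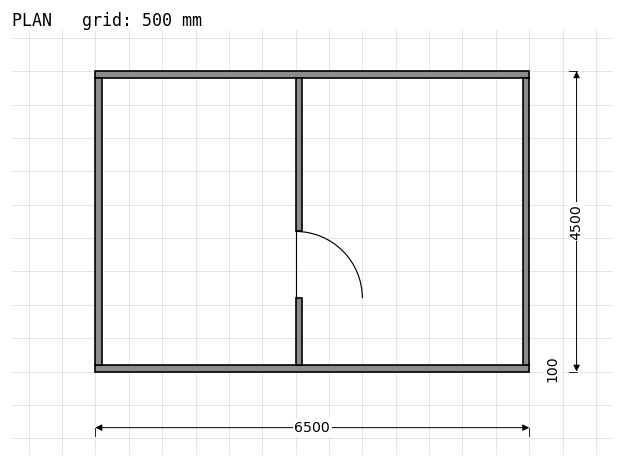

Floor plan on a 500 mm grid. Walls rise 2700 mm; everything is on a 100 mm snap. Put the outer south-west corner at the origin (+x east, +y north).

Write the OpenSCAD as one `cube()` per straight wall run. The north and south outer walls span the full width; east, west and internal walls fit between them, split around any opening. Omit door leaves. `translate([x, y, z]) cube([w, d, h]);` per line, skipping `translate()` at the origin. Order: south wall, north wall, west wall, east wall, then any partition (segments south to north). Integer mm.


cube([6500, 100, 2700]);
translate([0, 4400, 0]) cube([6500, 100, 2700]);
translate([0, 100, 0]) cube([100, 4300, 2700]);
translate([6400, 100, 0]) cube([100, 4300, 2700]);
translate([3000, 100, 0]) cube([100, 1000, 2700]);
translate([3000, 2100, 0]) cube([100, 2300, 2700]);


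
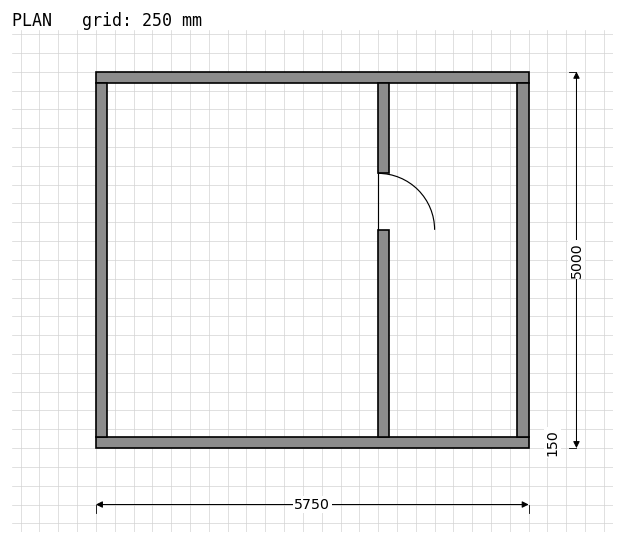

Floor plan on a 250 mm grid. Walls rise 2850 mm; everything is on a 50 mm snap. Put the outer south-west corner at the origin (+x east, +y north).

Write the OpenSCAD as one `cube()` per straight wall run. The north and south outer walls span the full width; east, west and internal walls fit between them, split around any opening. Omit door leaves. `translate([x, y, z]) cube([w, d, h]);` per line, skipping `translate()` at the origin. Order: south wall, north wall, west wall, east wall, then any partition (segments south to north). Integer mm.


cube([5750, 150, 2850]);
translate([0, 4850, 0]) cube([5750, 150, 2850]);
translate([0, 150, 0]) cube([150, 4700, 2850]);
translate([5600, 150, 0]) cube([150, 4700, 2850]);
translate([3750, 150, 0]) cube([150, 2750, 2850]);
translate([3750, 3650, 0]) cube([150, 1200, 2850]);


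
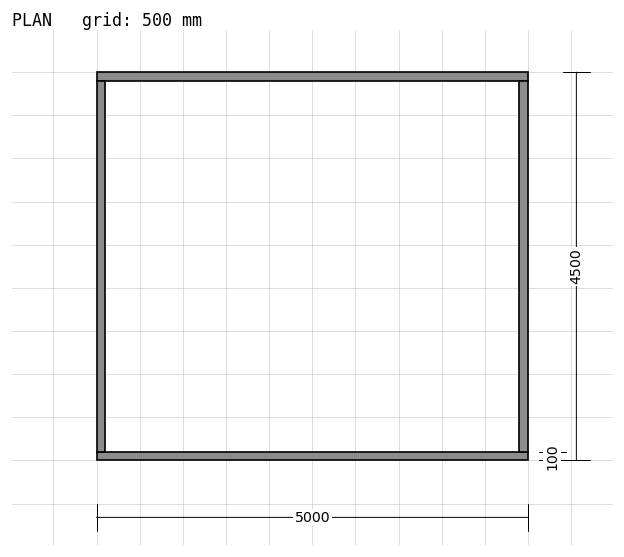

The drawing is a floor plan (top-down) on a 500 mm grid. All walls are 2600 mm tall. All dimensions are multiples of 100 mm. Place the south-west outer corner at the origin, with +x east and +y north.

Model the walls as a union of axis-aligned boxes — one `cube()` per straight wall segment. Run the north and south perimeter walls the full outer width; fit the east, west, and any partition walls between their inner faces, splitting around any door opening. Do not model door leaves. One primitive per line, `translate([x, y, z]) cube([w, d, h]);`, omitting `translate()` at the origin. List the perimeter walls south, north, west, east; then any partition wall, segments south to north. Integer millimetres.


cube([5000, 100, 2600]);
translate([0, 4400, 0]) cube([5000, 100, 2600]);
translate([0, 100, 0]) cube([100, 4300, 2600]);
translate([4900, 100, 0]) cube([100, 4300, 2600]);


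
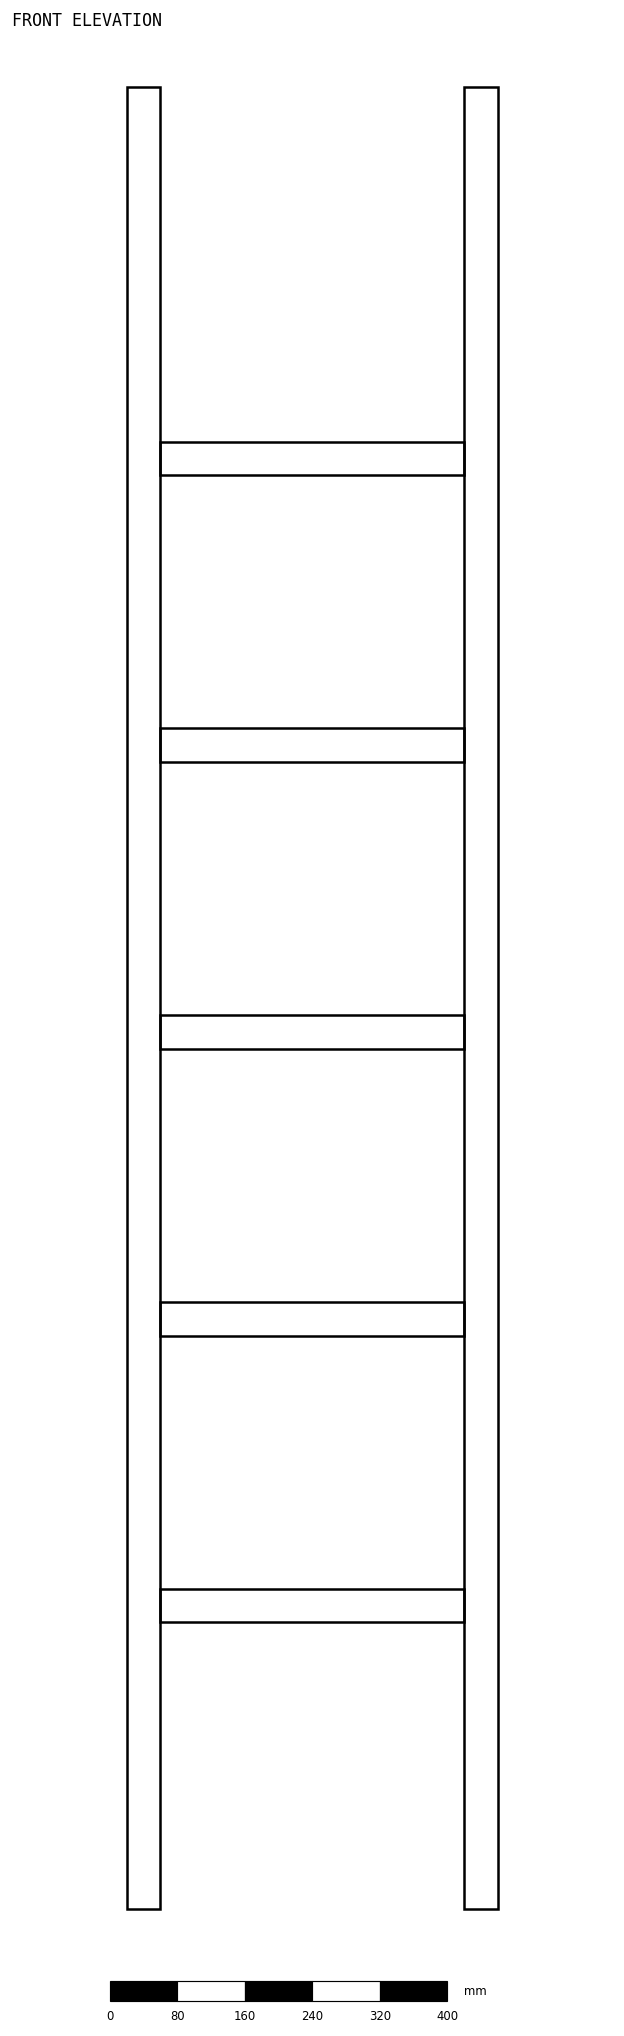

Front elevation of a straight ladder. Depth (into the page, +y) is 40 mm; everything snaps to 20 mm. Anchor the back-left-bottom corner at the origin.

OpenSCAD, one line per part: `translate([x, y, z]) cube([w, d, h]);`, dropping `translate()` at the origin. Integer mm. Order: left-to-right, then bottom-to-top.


cube([40, 40, 2160]);
translate([40, 0, 340]) cube([360, 40, 40]);
translate([40, 0, 680]) cube([360, 40, 40]);
translate([40, 0, 1020]) cube([360, 40, 40]);
translate([40, 0, 1360]) cube([360, 40, 40]);
translate([40, 0, 1700]) cube([360, 40, 40]);
translate([400, 0, 0]) cube([40, 40, 2160]);
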